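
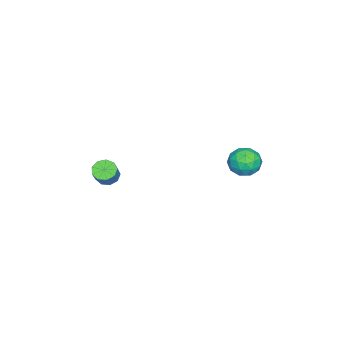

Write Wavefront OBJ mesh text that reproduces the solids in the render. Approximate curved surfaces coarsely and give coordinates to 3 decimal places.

v -2.684 -3.139 -2.513
v -2.262 -2.818 -2.871
v -1.634 -2.7 -2.025
v -2.056 -3.021 -1.667
v -2.551 -2.54 -2.695
v -1.923 -2.422 -1.85
v -2.902 -2.543 -2.434
v -2.274 -2.424 -1.588
v -3.151 -2.824 -2.21
v -2.524 -2.706 -1.364
v -3.182 -3.253 -2.127
v -2.554 -3.135 -1.282
v -2.979 -3.629 -2.225
v -2.352 -3.51 -1.379
v -2.639 -3.775 -2.458
v -2.011 -3.657 -1.612
v -2.319 -3.624 -2.716
v -1.691 -3.506 -1.87
v -2.17 -3.246 -2.879
v -1.542 -3.128 -2.033
v -4.083 4.244 -0.219
v -3.598 4.15 -0.964
v -4.382 2.83 -0.236
v -3.897 2.736 -0.981
v -3.494 2.924 -0.206
v -3.309 3.798 -0.195
v -4.671 3.182 -1.005
v -4.486 4.056 -0.994
v -3.961 3.494 -1.45
v -3.234 3.334 -0.955
v -4.746 3.646 -0.245
v -4.019 3.486 0.25
v -3.814 4.322 -0.59
v -4.166 2.658 -0.61
v -3.929 2.769 -0.154
v -3.644 2.714 -0.592
v -3.644 4.114 -0.138
v -3.359 4.059 -0.576
v -3.298 3.338 -0.13
v -4.621 2.921 -0.624
v -4.336 2.866 -1.062
v -4.336 4.266 -0.608
v -4.051 4.211 -1.046
v -4.682 3.642 -1.07
v -3.743 3.881 -1.313
v -3.918 3.049 -1.323
v -4.373 3.311 -1.337
v -4.265 3.825 -1.331
v -3.315 3.787 -1.023
v -3.491 2.955 -1.033
v -3.254 3.066 -0.577
v -3.145 3.579 -0.571
v -3.529 3.401 -1.308
v -4.489 4.025 -0.167
v -4.665 3.193 -0.177
v -4.835 3.401 -0.629
v -4.726 3.914 -0.623
v -4.062 3.931 0.123
v -4.237 3.099 0.113
v -3.715 3.155 0.131
v -3.607 3.669 0.137
v -4.451 3.579 0.108
f 2 1 5
f 2 5 3
f 3 5 6
f 3 6 4
f 5 1 7
f 5 7 6
f 6 7 8
f 6 8 4
f 7 1 9
f 7 9 8
f 8 9 10
f 8 10 4
f 9 1 11
f 9 11 10
f 10 11 12
f 10 12 4
f 11 1 13
f 11 13 12
f 12 13 14
f 12 14 4
f 13 1 15
f 13 15 14
f 14 15 16
f 14 16 4
f 15 1 17
f 15 17 16
f 16 17 18
f 16 18 4
f 17 1 19
f 17 19 18
f 18 19 20
f 18 20 4
f 19 1 2
f 19 2 20
f 20 2 3
f 20 3 4
f 21 58 37
f 58 32 61
f 37 61 26
f 58 61 37
f 21 37 33
f 37 26 38
f 33 38 22
f 37 38 33
f 21 33 42
f 33 22 43
f 42 43 28
f 33 43 42
f 21 42 54
f 42 28 57
f 54 57 31
f 42 57 54
f 21 54 58
f 54 31 62
f 58 62 32
f 54 62 58
f 22 38 49
f 38 26 52
f 49 52 30
f 38 52 49
f 26 61 39
f 61 32 60
f 39 60 25
f 61 60 39
f 32 62 59
f 62 31 55
f 59 55 23
f 62 55 59
f 31 57 56
f 57 28 44
f 56 44 27
f 57 44 56
f 28 43 48
f 43 22 45
f 48 45 29
f 43 45 48
f 24 50 36
f 50 30 51
f 36 51 25
f 50 51 36
f 24 36 34
f 36 25 35
f 34 35 23
f 36 35 34
f 24 34 41
f 34 23 40
f 41 40 27
f 34 40 41
f 24 41 46
f 41 27 47
f 46 47 29
f 41 47 46
f 24 46 50
f 46 29 53
f 50 53 30
f 46 53 50
f 25 51 39
f 51 30 52
f 39 52 26
f 51 52 39
f 23 35 59
f 35 25 60
f 59 60 32
f 35 60 59
f 27 40 56
f 40 23 55
f 56 55 31
f 40 55 56
f 29 47 48
f 47 27 44
f 48 44 28
f 47 44 48
f 30 53 49
f 53 29 45
f 49 45 22
f 53 45 49



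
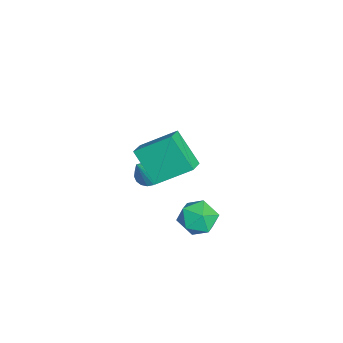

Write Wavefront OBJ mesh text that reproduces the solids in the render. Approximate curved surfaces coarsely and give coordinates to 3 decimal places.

v 1.147 2.621 -3.412
v 1.927 2.121 -3.952
v 0.213 1.159 -3.408
v 0.993 0.659 -3.948
v 1.151 0.954 -2.929
v 1.728 1.858 -2.932
v 0.412 1.422 -4.428
v 0.989 2.326 -4.431
v 1.473 1.38 -4.58
v 1.929 1.091 -3.654
v 0.211 2.189 -3.706
v 0.667 1.9 -2.78
v -1.999 -0.645 -3.235
v -1.395 -0.705 -3.624
v -1.041 -1.195 -1.665
v -1.386 -0.401 -3.523
v -1.497 -0.145 -3.366
v -1.708 0.012 -3.183
v -1.977 0.038 -3.01
v -2.249 -0.07 -2.881
v -2.473 -0.293 -2.823
v -2.602 -0.585 -2.847
v -2.612 -0.889 -2.947
v -2.5 -1.145 -3.105
v -2.289 -1.302 -3.288
v -2.021 -1.328 -3.461
v -1.748 -1.22 -3.589
v -1.525 -0.997 -3.648
v 1.069 -0.958 1.584
v 1.146 0.717 2.692
v 1.973 0.002 0.068
v 2.05 1.678 1.175
v 1.97 -1.238 1.945
v 2.047 0.438 3.052
v 2.874 -0.277 0.428
v 2.951 1.398 1.536
f 1 12 6
f 1 6 2
f 1 2 8
f 1 8 11
f 1 11 12
f 2 6 10
f 6 12 5
f 12 11 3
f 11 8 7
f 8 2 9
f 4 10 5
f 4 5 3
f 4 3 7
f 4 7 9
f 4 9 10
f 5 10 6
f 3 5 12
f 7 3 11
f 9 7 8
f 10 9 2
f 14 13 16
f 14 16 15
f 16 13 17
f 16 17 15
f 17 13 18
f 17 18 15
f 18 13 19
f 18 19 15
f 19 13 20
f 19 20 15
f 20 13 21
f 20 21 15
f 21 13 22
f 21 22 15
f 22 13 23
f 22 23 15
f 23 13 24
f 23 24 15
f 24 13 25
f 24 25 15
f 25 13 26
f 25 26 15
f 26 13 27
f 26 27 15
f 27 13 28
f 27 28 15
f 28 13 14
f 28 14 15
f 30 32 29
f 33 30 29
f 29 32 31
f 31 33 29
f 30 36 32
f 34 30 33
f 34 36 30
f 32 36 31
f 35 33 31
f 31 36 35
f 35 34 33
f 36 34 35



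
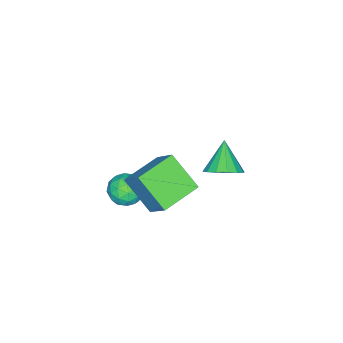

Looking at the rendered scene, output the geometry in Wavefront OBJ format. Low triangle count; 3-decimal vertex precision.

v 1.605 0.323 -3.908
v 2.266 0.312 -3.201
v 0.954 -0.972 -3.319
v 1.615 -0.983 -2.612
v 0.939 -0.291 -2.632
v 1.341 0.509 -2.996
v 1.879 -1.169 -3.524
v 2.281 -0.369 -3.888
v 2.435 -0.61 -2.964
v 1.854 -0.067 -2.413
v 1.366 -0.593 -4.107
v 0.785 -0.05 -3.556
v 1.993 0.431 -3.606
v 1.227 -1.091 -2.914
v 0.83 -0.685 -2.925
v 1.218 -0.691 -2.51
v 1.449 0.547 -3.486
v 1.838 0.541 -3.071
v 1.058 0.186 -2.736
v 1.382 -1.201 -3.449
v 1.771 -1.207 -3.034
v 2.002 0.031 -4.01
v 2.39 0.025 -3.595
v 2.162 -0.846 -3.784
v 2.48 -0.117 -3.052
v 2.098 -0.878 -2.705
v 2.253 -0.988 -3.241
v 2.489 -0.517 -3.455
v 2.139 0.202 -2.728
v 1.756 -0.559 -2.381
v 1.359 -0.153 -2.393
v 1.595 0.318 -2.607
v 2.238 -0.34 -2.588
v 1.464 -0.101 -4.139
v 1.081 -0.862 -3.792
v 1.625 -0.978 -3.913
v 1.861 -0.507 -4.127
v 1.122 0.218 -3.815
v 0.74 -0.543 -3.468
v 0.731 -0.143 -3.065
v 0.967 0.328 -3.279
v 0.982 -0.32 -3.932
v 1.343 2.77 -1.478
v 1.147 1.189 -0.094
v 1.895 3.97 -0.029
v 1.699 2.389 1.354
v 3.301 2.251 -1.794
v 3.105 0.67 -0.411
v 3.853 3.451 -0.346
v 3.657 1.87 1.038
v -2.994 2.239 -4.477
v -2.346 1.436 -4.35
v -4.086 1.561 -3.203
v -2.174 1.81 -4.003
v -2.222 2.299 -3.784
v -2.476 2.772 -3.75
v -2.87 3.103 -3.911
v -3.296 3.201 -4.224
v -3.642 3.042 -4.605
v -3.814 2.668 -4.951
v -3.767 2.179 -5.171
v -3.512 1.706 -5.205
v -3.119 1.376 -5.043
v -2.692 1.277 -4.73
f 1 38 17
f 38 12 41
f 17 41 6
f 38 41 17
f 1 17 13
f 17 6 18
f 13 18 2
f 17 18 13
f 1 13 22
f 13 2 23
f 22 23 8
f 13 23 22
f 1 22 34
f 22 8 37
f 34 37 11
f 22 37 34
f 1 34 38
f 34 11 42
f 38 42 12
f 34 42 38
f 2 18 29
f 18 6 32
f 29 32 10
f 18 32 29
f 6 41 19
f 41 12 40
f 19 40 5
f 41 40 19
f 12 42 39
f 42 11 35
f 39 35 3
f 42 35 39
f 11 37 36
f 37 8 24
f 36 24 7
f 37 24 36
f 8 23 28
f 23 2 25
f 28 25 9
f 23 25 28
f 4 30 16
f 30 10 31
f 16 31 5
f 30 31 16
f 4 16 14
f 16 5 15
f 14 15 3
f 16 15 14
f 4 14 21
f 14 3 20
f 21 20 7
f 14 20 21
f 4 21 26
f 21 7 27
f 26 27 9
f 21 27 26
f 4 26 30
f 26 9 33
f 30 33 10
f 26 33 30
f 5 31 19
f 31 10 32
f 19 32 6
f 31 32 19
f 3 15 39
f 15 5 40
f 39 40 12
f 15 40 39
f 7 20 36
f 20 3 35
f 36 35 11
f 20 35 36
f 9 27 28
f 27 7 24
f 28 24 8
f 27 24 28
f 10 33 29
f 33 9 25
f 29 25 2
f 33 25 29
f 44 46 43
f 47 44 43
f 43 46 45
f 45 47 43
f 44 50 46
f 48 44 47
f 48 50 44
f 46 50 45
f 49 47 45
f 45 50 49
f 49 48 47
f 50 48 49
f 52 51 54
f 52 54 53
f 54 51 55
f 54 55 53
f 55 51 56
f 55 56 53
f 56 51 57
f 56 57 53
f 57 51 58
f 57 58 53
f 58 51 59
f 58 59 53
f 59 51 60
f 59 60 53
f 60 51 61
f 60 61 53
f 61 51 62
f 61 62 53
f 62 51 63
f 62 63 53
f 63 51 64
f 63 64 53
f 64 51 52
f 64 52 53



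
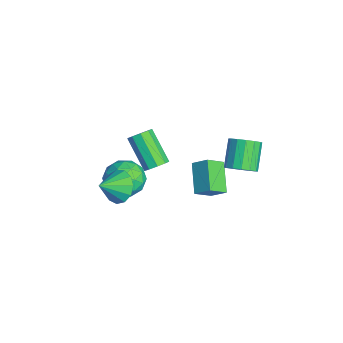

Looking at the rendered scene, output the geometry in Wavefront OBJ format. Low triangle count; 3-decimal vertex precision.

v -1.87 -2.371 0.402
v -1.105 -1.509 -0.056
v -0.375 -3.711 0.376
v 0.39 -2.849 -0.082
v -0.022 -2.756 1.085
v -0.945 -1.928 1.101
v -0.535 -3.292 -0.781
v -1.458 -2.464 -0.765
v -0.279 -2.078 -0.787
v 0.038 -1.747 0.366
v -1.518 -3.473 -0.046
v -1.201 -3.142 1.107
v -1.618 -1.822 0.175
v 0.138 -3.398 0.145
v -0.104 -3.343 0.83
v 0.346 -2.836 0.561
v -1.525 -2.069 0.855
v -1.075 -1.562 0.586
v -0.439 -2.295 1.257
v -0.405 -3.658 -0.266
v 0.045 -3.151 -0.535
v -1.826 -2.384 -0.241
v -1.376 -1.877 -0.51
v -1.041 -2.925 -0.937
v -0.683 -1.65 -0.524
v 0.195 -2.437 -0.539
v -0.348 -2.698 -0.95
v -0.891 -2.211 -0.94
v -0.497 -1.455 0.154
v 0.381 -2.243 0.139
v 0.139 -2.189 0.825
v -0.404 -1.702 0.834
v -0.012 -1.79 -0.275
v -1.861 -2.977 0.181
v -0.983 -3.765 0.166
v -1.076 -3.518 -0.514
v -1.619 -3.031 -0.505
v -1.675 -2.783 0.859
v -0.797 -3.57 0.844
v -0.589 -3.009 1.26
v -1.132 -2.522 1.27
v -1.468 -3.43 0.595
v -2.653 2.371 -1.515
v -2.266 1.362 -0.74
v -2.114 3.112 -0.819
v -1.727 2.102 -0.045
v -0.993 2.178 -2.595
v -0.606 1.168 -1.821
v -0.454 2.918 -1.9
v -0.067 1.909 -1.125
v 1.628 3.164 2.193
v 2.233 3.05 2.835
v 1.018 3.541 4.069
v 0.412 3.656 3.427
v 2.279 3.49 2.705
v 1.064 3.981 3.939
v 2.15 3.842 2.438
v 0.935 4.333 3.672
v 1.881 4.013 2.105
v 0.666 4.504 3.339
v 1.545 3.957 1.796
v 0.329 4.448 3.03
v 1.23 3.688 1.593
v 0.015 4.179 2.827
v 1.022 3.279 1.551
v -0.193 3.77 2.785
v 0.976 2.839 1.681
v -0.239 3.33 2.915
v 1.105 2.487 1.948
v -0.11 2.978 3.182
v 1.374 2.316 2.281
v 0.159 2.807 3.515
v 1.711 2.372 2.59
v 0.495 2.863 3.824
v 2.025 2.641 2.793
v 0.81 3.132 4.027
v 1.409 -3.256 1.727
v 2.335 -2.77 1.818
v 1.911 -4.364 2.533
v 2.006 -2.587 2.274
v 1.487 -2.617 2.556
v 0.943 -2.849 2.575
v 0.547 -3.211 2.325
v 0.425 -3.586 1.884
v 0.615 -3.857 1.394
v 1.058 -3.937 1.009
v 1.611 -3.8 0.852
v 2.101 -3.491 0.973
v 2.371 -3.107 1.333
v 1.476 -1.263 3.174
v 1.979 -1.304 3.673
v 0.487 -1.918 5.125
v -0.016 -1.877 4.626
v 1.788 -0.858 3.666
v 0.297 -1.472 5.118
v 1.451 -0.601 3.429
v -0.04 -1.215 4.881
v 1.126 -0.654 3.072
v -0.366 -1.268 4.524
v 0.964 -0.992 2.763
v -0.527 -1.606 4.215
v 1.042 -1.457 2.647
v -0.45 -2.071 4.098
v 1.323 -1.831 2.777
v -0.169 -2.445 4.228
v 1.675 -1.94 3.093
v 0.183 -2.553 4.544
v 1.934 -1.732 3.447
v 0.443 -2.345 4.899
f 1 38 17
f 38 12 41
f 17 41 6
f 38 41 17
f 1 17 13
f 17 6 18
f 13 18 2
f 17 18 13
f 1 13 22
f 13 2 23
f 22 23 8
f 13 23 22
f 1 22 34
f 22 8 37
f 34 37 11
f 22 37 34
f 1 34 38
f 34 11 42
f 38 42 12
f 34 42 38
f 2 18 29
f 18 6 32
f 29 32 10
f 18 32 29
f 6 41 19
f 41 12 40
f 19 40 5
f 41 40 19
f 12 42 39
f 42 11 35
f 39 35 3
f 42 35 39
f 11 37 36
f 37 8 24
f 36 24 7
f 37 24 36
f 8 23 28
f 23 2 25
f 28 25 9
f 23 25 28
f 4 30 16
f 30 10 31
f 16 31 5
f 30 31 16
f 4 16 14
f 16 5 15
f 14 15 3
f 16 15 14
f 4 14 21
f 14 3 20
f 21 20 7
f 14 20 21
f 4 21 26
f 21 7 27
f 26 27 9
f 21 27 26
f 4 26 30
f 26 9 33
f 30 33 10
f 26 33 30
f 5 31 19
f 31 10 32
f 19 32 6
f 31 32 19
f 3 15 39
f 15 5 40
f 39 40 12
f 15 40 39
f 7 20 36
f 20 3 35
f 36 35 11
f 20 35 36
f 9 27 28
f 27 7 24
f 28 24 8
f 27 24 28
f 10 33 29
f 33 9 25
f 29 25 2
f 33 25 29
f 44 46 43
f 47 44 43
f 43 46 45
f 45 47 43
f 44 50 46
f 48 44 47
f 48 50 44
f 46 50 45
f 49 47 45
f 45 50 49
f 49 48 47
f 50 48 49
f 52 51 55
f 52 55 53
f 53 55 56
f 53 56 54
f 55 51 57
f 55 57 56
f 56 57 58
f 56 58 54
f 57 51 59
f 57 59 58
f 58 59 60
f 58 60 54
f 59 51 61
f 59 61 60
f 60 61 62
f 60 62 54
f 61 51 63
f 61 63 62
f 62 63 64
f 62 64 54
f 63 51 65
f 63 65 64
f 64 65 66
f 64 66 54
f 65 51 67
f 65 67 66
f 66 67 68
f 66 68 54
f 67 51 69
f 67 69 68
f 68 69 70
f 68 70 54
f 69 51 71
f 69 71 70
f 70 71 72
f 70 72 54
f 71 51 73
f 71 73 72
f 72 73 74
f 72 74 54
f 73 51 75
f 73 75 74
f 74 75 76
f 74 76 54
f 75 51 52
f 75 52 76
f 76 52 53
f 76 53 54
f 78 77 80
f 78 80 79
f 80 77 81
f 80 81 79
f 81 77 82
f 81 82 79
f 82 77 83
f 82 83 79
f 83 77 84
f 83 84 79
f 84 77 85
f 84 85 79
f 85 77 86
f 85 86 79
f 86 77 87
f 86 87 79
f 87 77 88
f 87 88 79
f 88 77 89
f 88 89 79
f 89 77 78
f 89 78 79
f 91 90 94
f 91 94 92
f 92 94 95
f 92 95 93
f 94 90 96
f 94 96 95
f 95 96 97
f 95 97 93
f 96 90 98
f 96 98 97
f 97 98 99
f 97 99 93
f 98 90 100
f 98 100 99
f 99 100 101
f 99 101 93
f 100 90 102
f 100 102 101
f 101 102 103
f 101 103 93
f 102 90 104
f 102 104 103
f 103 104 105
f 103 105 93
f 104 90 106
f 104 106 105
f 105 106 107
f 105 107 93
f 106 90 108
f 106 108 107
f 107 108 109
f 107 109 93
f 108 90 91
f 108 91 109
f 109 91 92
f 109 92 93



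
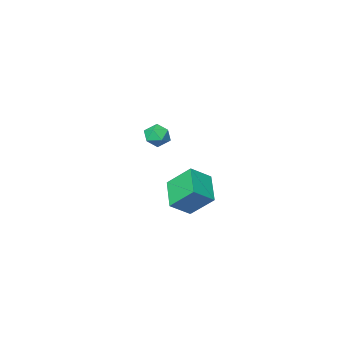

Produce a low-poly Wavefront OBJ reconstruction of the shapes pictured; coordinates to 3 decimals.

v -4.371 -1.42 -3.051
v -5.265 -3.02 -2.179
v -3.164 -1.621 -2.183
v -4.058 -3.221 -1.311
v -3.602 -2.579 -4.389
v -4.496 -4.179 -3.517
v -2.395 -2.78 -3.521
v -3.289 -4.38 -2.649
v -0.019 0.876 3.435
v 0.669 1.1 3.719
v 0.251 -0.32 3.721
v 0.939 -0.096 4.005
v 0.284 0.098 4.377
v 0.117 0.837 4.2
v 0.803 -0.057 3.24
v 0.636 0.682 3.063
v 1.178 0.523 3.599
v 0.857 0.619 4.301
v 0.063 0.161 3.139
v -0.258 0.257 3.841
f 2 4 1
f 5 2 1
f 1 4 3
f 3 5 1
f 2 8 4
f 6 2 5
f 6 8 2
f 4 8 3
f 7 5 3
f 3 8 7
f 7 6 5
f 8 6 7
f 9 20 14
f 9 14 10
f 9 10 16
f 9 16 19
f 9 19 20
f 10 14 18
f 14 20 13
f 20 19 11
f 19 16 15
f 16 10 17
f 12 18 13
f 12 13 11
f 12 11 15
f 12 15 17
f 12 17 18
f 13 18 14
f 11 13 20
f 15 11 19
f 17 15 16
f 18 17 10



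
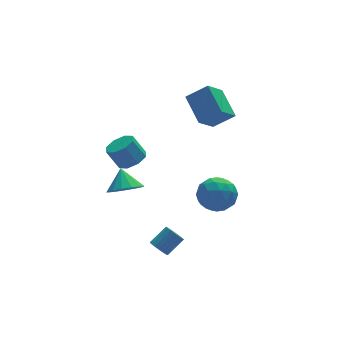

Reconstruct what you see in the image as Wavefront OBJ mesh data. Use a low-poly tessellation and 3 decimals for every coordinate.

v -3.075 -0.576 3.402
v -2.337 -0.423 3.726
v -2.887 -0.09 4.821
v -3.625 -0.244 4.498
v -2.587 0.081 3.448
v -3.137 0.414 4.543
v -3.122 0.2 3.143
v -3.672 0.533 4.238
v -3.63 -0.136 2.99
v -4.18 0.197 4.085
v -3.813 -0.73 3.079
v -4.363 -0.397 4.174
v -3.563 -1.234 3.357
v -4.113 -0.901 4.452
v -3.028 -1.353 3.662
v -3.578 -1.02 4.757
v -2.52 -1.017 3.815
v -3.07 -0.684 4.91
v -3.619 -1.025 1.625
v -2.738 -1.349 1.868
v -3.561 -0.155 2.575
v -2.654 -0.987 1.531
v -2.829 -0.634 1.219
v -3.215 -0.386 1.016
v -3.71 -0.31 0.976
v -4.18 -0.424 1.109
v -4.5 -0.7 1.381
v -4.583 -1.063 1.718
v -4.409 -1.416 2.03
v -4.022 -1.663 2.233
v -3.528 -1.74 2.273
v -3.058 -1.625 2.14
v -2.748 -3.484 -1.311
v -2.506 -3.157 -1.725
v -1.57 -2.909 -0.982
v -1.812 -3.236 -0.569
v -2.642 -2.996 -1.607
v -1.706 -2.749 -0.865
v -2.796 -2.92 -1.438
v -1.861 -2.672 -0.696
v -2.942 -2.941 -1.247
v -2.006 -2.694 -0.505
v -3.055 -3.056 -1.067
v -2.119 -2.808 -0.325
v -3.114 -3.245 -0.93
v -2.178 -2.997 -0.187
v -3.11 -3.475 -0.858
v -2.174 -3.228 -0.116
v -3.043 -3.707 -0.865
v -2.107 -3.459 -0.122
v -2.926 -3.9 -0.949
v -1.99 -3.653 -0.206
v -2.777 -4.021 -1.095
v -1.841 -3.774 -0.353
v -2.624 -4.049 -1.279
v -1.688 -3.802 -0.537
v -2.492 -3.98 -1.469
v -1.556 -3.732 -0.726
v -2.404 -3.824 -1.631
v -1.468 -3.577 -0.888
v -2.376 -3.61 -1.738
v -1.44 -3.363 -0.995
v -2.412 -3.374 -1.771
v -1.476 -3.126 -1.029
v 2.495 2.772 2.204
v 1.449 2.139 3.22
v 2.383 4.449 3.133
v 1.336 3.815 4.149
v 3.584 2.365 3.071
v 2.537 1.731 4.087
v 3.471 4.041 4
v 2.425 3.408 5.016
v 0.761 -1.057 -0.754
v 1.598 -0.512 -0.236
v 0.662 -2.228 0.636
v 1.499 -1.683 1.154
v 0.493 -1.192 1.041
v 0.554 -0.468 0.182
v 1.706 -2.272 0.218
v 1.767 -1.548 -0.641
v 2.182 -1.263 0.365
v 1.432 -0.596 0.874
v 0.828 -2.144 -0.474
v 0.078 -1.477 0.035
v 1.188 -0.681 -0.617
v 1.072 -2.059 1.017
v 0.481 -1.77 0.951
v 0.972 -1.45 1.255
v 0.575 -0.656 -0.371
v 1.067 -0.336 -0.067
v 0.417 -0.736 0.684
v 1.193 -2.404 0.467
v 1.685 -2.084 0.771
v 1.288 -1.29 -0.855
v 1.779 -0.97 -0.551
v 1.843 -2.004 -0.284
v 2.023 -0.803 0.041
v 1.965 -1.491 0.858
v 2.087 -1.837 0.308
v 2.123 -1.412 -0.197
v 1.583 -0.411 0.34
v 1.525 -1.099 1.157
v 0.933 -0.81 1.091
v 0.969 -0.385 0.586
v 1.926 -0.852 0.693
v 0.735 -1.641 -0.757
v 0.677 -2.329 0.06
v 1.291 -2.355 -0.186
v 1.327 -1.93 -0.691
v 0.295 -1.249 -0.458
v 0.237 -1.937 0.359
v 0.137 -1.328 0.597
v 0.173 -0.903 0.092
v 0.334 -1.888 -0.293
f 2 1 5
f 2 5 3
f 3 5 6
f 3 6 4
f 5 1 7
f 5 7 6
f 6 7 8
f 6 8 4
f 7 1 9
f 7 9 8
f 8 9 10
f 8 10 4
f 9 1 11
f 9 11 10
f 10 11 12
f 10 12 4
f 11 1 13
f 11 13 12
f 12 13 14
f 12 14 4
f 13 1 15
f 13 15 14
f 14 15 16
f 14 16 4
f 15 1 17
f 15 17 16
f 16 17 18
f 16 18 4
f 17 1 2
f 17 2 18
f 18 2 3
f 18 3 4
f 20 19 22
f 20 22 21
f 22 19 23
f 22 23 21
f 23 19 24
f 23 24 21
f 24 19 25
f 24 25 21
f 25 19 26
f 25 26 21
f 26 19 27
f 26 27 21
f 27 19 28
f 27 28 21
f 28 19 29
f 28 29 21
f 29 19 30
f 29 30 21
f 30 19 31
f 30 31 21
f 31 19 32
f 31 32 21
f 32 19 20
f 32 20 21
f 34 33 37
f 34 37 35
f 35 37 38
f 35 38 36
f 37 33 39
f 37 39 38
f 38 39 40
f 38 40 36
f 39 33 41
f 39 41 40
f 40 41 42
f 40 42 36
f 41 33 43
f 41 43 42
f 42 43 44
f 42 44 36
f 43 33 45
f 43 45 44
f 44 45 46
f 44 46 36
f 45 33 47
f 45 47 46
f 46 47 48
f 46 48 36
f 47 33 49
f 47 49 48
f 48 49 50
f 48 50 36
f 49 33 51
f 49 51 50
f 50 51 52
f 50 52 36
f 51 33 53
f 51 53 52
f 52 53 54
f 52 54 36
f 53 33 55
f 53 55 54
f 54 55 56
f 54 56 36
f 55 33 57
f 55 57 56
f 56 57 58
f 56 58 36
f 57 33 59
f 57 59 58
f 58 59 60
f 58 60 36
f 59 33 61
f 59 61 60
f 60 61 62
f 60 62 36
f 61 33 63
f 61 63 62
f 62 63 64
f 62 64 36
f 63 33 34
f 63 34 64
f 64 34 35
f 64 35 36
f 66 68 65
f 69 66 65
f 65 68 67
f 67 69 65
f 66 72 68
f 70 66 69
f 70 72 66
f 68 72 67
f 71 69 67
f 67 72 71
f 71 70 69
f 72 70 71
f 73 110 89
f 110 84 113
f 89 113 78
f 110 113 89
f 73 89 85
f 89 78 90
f 85 90 74
f 89 90 85
f 73 85 94
f 85 74 95
f 94 95 80
f 85 95 94
f 73 94 106
f 94 80 109
f 106 109 83
f 94 109 106
f 73 106 110
f 106 83 114
f 110 114 84
f 106 114 110
f 74 90 101
f 90 78 104
f 101 104 82
f 90 104 101
f 78 113 91
f 113 84 112
f 91 112 77
f 113 112 91
f 84 114 111
f 114 83 107
f 111 107 75
f 114 107 111
f 83 109 108
f 109 80 96
f 108 96 79
f 109 96 108
f 80 95 100
f 95 74 97
f 100 97 81
f 95 97 100
f 76 102 88
f 102 82 103
f 88 103 77
f 102 103 88
f 76 88 86
f 88 77 87
f 86 87 75
f 88 87 86
f 76 86 93
f 86 75 92
f 93 92 79
f 86 92 93
f 76 93 98
f 93 79 99
f 98 99 81
f 93 99 98
f 76 98 102
f 98 81 105
f 102 105 82
f 98 105 102
f 77 103 91
f 103 82 104
f 91 104 78
f 103 104 91
f 75 87 111
f 87 77 112
f 111 112 84
f 87 112 111
f 79 92 108
f 92 75 107
f 108 107 83
f 92 107 108
f 81 99 100
f 99 79 96
f 100 96 80
f 99 96 100
f 82 105 101
f 105 81 97
f 101 97 74
f 105 97 101



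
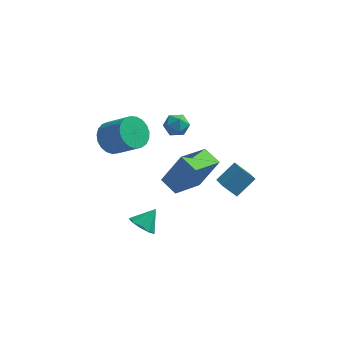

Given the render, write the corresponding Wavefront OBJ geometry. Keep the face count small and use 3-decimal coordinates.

v -0.154 -0.02 3.778
v 0.501 -0.188 3.546
v -0.281 -1.092 4.194
v 0.374 -1.26 3.962
v 0.293 -0.801 4.505
v 0.372 -0.139 4.248
v -0.152 -1.141 3.492
v -0.073 -0.479 3.235
v 0.503 -0.881 3.37
v 0.778 -0.671 3.995
v -0.558 -0.609 3.745
v -0.283 -0.399 4.37
v 2.938 -1.933 0.206
v 3.331 -2.929 0.747
v 2.219 -1.849 0.882
v 2.612 -2.846 1.423
v 3.748 -1.194 0.977
v 4.141 -2.191 1.518
v 3.029 -1.111 1.653
v 3.422 -2.107 2.194
v -3.317 0.653 1.255
v -2.902 0.146 0.54
v -1.648 -0.42 1.669
v -2.063 0.087 2.385
v -2.715 0.502 0.51
v -1.46 -0.064 1.64
v -2.631 0.884 0.609
v -1.377 0.318 1.739
v -2.666 1.226 0.82
v -1.412 0.66 1.949
v -2.814 1.469 1.106
v -1.56 0.903 2.235
v -3.049 1.571 1.418
v -1.795 1.005 2.547
v -3.33 1.514 1.701
v -2.076 0.948 2.831
v -3.609 1.309 1.908
v -2.355 0.743 3.037
v -3.837 0.99 2.002
v -2.583 0.424 3.131
v -3.976 0.612 1.966
v -2.722 0.046 3.096
v -4 0.242 1.808
v -2.746 -0.324 2.937
v -3.907 -0.057 1.554
v -2.653 -0.623 2.683
v -3.711 -0.233 1.249
v -2.457 -0.799 2.378
v -3.447 -0.256 0.944
v -2.193 -0.823 2.074
v -3.161 -0.122 0.694
v -1.907 -0.688 1.823
v -0.931 1.408 -2.682
v 0.071 1.635 -0.838
v 0.123 3.062 -3.459
v 1.125 3.289 -1.616
v -0.105 0.711 -3.044
v 0.897 0.938 -1.201
v 0.949 2.365 -3.822
v 1.951 2.592 -1.978
v -1.22 -3.598 -1.544
v -0.562 -3.966 -1.743
v -0.62 -2.962 -0.736
v -0.624 -3.529 -2.042
v -0.964 -3.123 -2.107
v -1.424 -2.94 -1.91
v -1.789 -3.064 -1.54
v -1.888 -3.438 -1.173
v -1.674 -3.887 -0.979
v -1.248 -4.2 -1.049
v -0.809 -4.232 -1.351
f 1 12 6
f 1 6 2
f 1 2 8
f 1 8 11
f 1 11 12
f 2 6 10
f 6 12 5
f 12 11 3
f 11 8 7
f 8 2 9
f 4 10 5
f 4 5 3
f 4 3 7
f 4 7 9
f 4 9 10
f 5 10 6
f 3 5 12
f 7 3 11
f 9 7 8
f 10 9 2
f 14 16 13
f 17 14 13
f 13 16 15
f 15 17 13
f 14 20 16
f 18 14 17
f 18 20 14
f 16 20 15
f 19 17 15
f 15 20 19
f 19 18 17
f 20 18 19
f 22 21 25
f 22 25 23
f 23 25 26
f 23 26 24
f 25 21 27
f 25 27 26
f 26 27 28
f 26 28 24
f 27 21 29
f 27 29 28
f 28 29 30
f 28 30 24
f 29 21 31
f 29 31 30
f 30 31 32
f 30 32 24
f 31 21 33
f 31 33 32
f 32 33 34
f 32 34 24
f 33 21 35
f 33 35 34
f 34 35 36
f 34 36 24
f 35 21 37
f 35 37 36
f 36 37 38
f 36 38 24
f 37 21 39
f 37 39 38
f 38 39 40
f 38 40 24
f 39 21 41
f 39 41 40
f 40 41 42
f 40 42 24
f 41 21 43
f 41 43 42
f 42 43 44
f 42 44 24
f 43 21 45
f 43 45 44
f 44 45 46
f 44 46 24
f 45 21 47
f 45 47 46
f 46 47 48
f 46 48 24
f 47 21 49
f 47 49 48
f 48 49 50
f 48 50 24
f 49 21 51
f 49 51 50
f 50 51 52
f 50 52 24
f 51 21 22
f 51 22 52
f 52 22 23
f 52 23 24
f 54 56 53
f 57 54 53
f 53 56 55
f 55 57 53
f 54 60 56
f 58 54 57
f 58 60 54
f 56 60 55
f 59 57 55
f 55 60 59
f 59 58 57
f 60 58 59
f 62 61 64
f 62 64 63
f 64 61 65
f 64 65 63
f 65 61 66
f 65 66 63
f 66 61 67
f 66 67 63
f 67 61 68
f 67 68 63
f 68 61 69
f 68 69 63
f 69 61 70
f 69 70 63
f 70 61 71
f 70 71 63
f 71 61 62
f 71 62 63



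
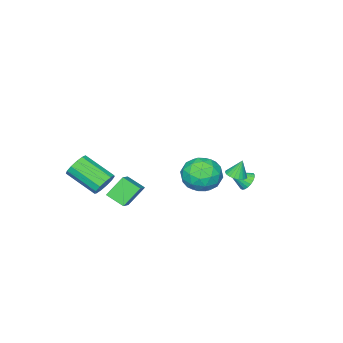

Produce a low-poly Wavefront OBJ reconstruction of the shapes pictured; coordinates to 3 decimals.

v -0.655 3.51 -0.754
v -0.118 3.808 -0.673
v -0.925 3.71 0.294
v -0.274 3.999 -0.749
v -0.496 4.104 -0.827
v -0.746 4.107 -0.891
v -0.98 4.007 -0.932
v -1.157 3.821 -0.942
v -1.248 3.581 -0.92
v -1.237 3.328 -0.869
v -1.125 3.107 -0.797
v -0.932 2.956 -0.719
v -0.691 2.9 -0.646
v -0.444 2.95 -0.592
v -0.233 3.096 -0.566
v -0.096 3.314 -0.572
v -0.055 3.566 -0.61
v 2.004 -3.211 -3.91
v 1.053 -2.845 -2.796
v 1.75 -2.159 -4.474
v 0.799 -1.793 -3.359
v 3.021 -2.607 -3.241
v 2.07 -2.241 -2.126
v 2.767 -1.555 -3.804
v 1.816 -1.189 -2.69
v -4.129 1.437 -3.802
v -3.597 1.711 -4.08
v -3.331 0.703 -2.998
v -3.648 1.883 -3.872
v -3.782 1.978 -3.653
v -3.977 1.979 -3.459
v -4.197 1.887 -3.324
v -4.406 1.716 -3.273
v -4.567 1.498 -3.312
v -4.652 1.269 -3.437
v -4.647 1.068 -3.625
v -4.552 0.932 -3.843
v -4.384 0.883 -4.055
v -4.172 0.93 -4.222
v -3.952 1.064 -4.317
v -3.763 1.263 -4.324
v -3.638 1.492 -4.24
v 1.313 4.048 0.418
v 2.431 3.618 0.393
v 0.649 2.362 -0.273
v 1.767 1.932 -0.298
v 1.229 2.14 0.753
v 1.639 3.182 1.179
v 1.441 2.798 -1.059
v 1.851 3.84 -0.633
v 2.511 2.845 -0.52
v 2.379 2.439 0.6
v 0.701 3.541 -0.48
v 0.569 3.135 0.64
v 1.93 3.981 0.466
v 1.15 1.999 -0.346
v 0.833 2.121 0.272
v 1.491 1.868 0.257
v 1.465 3.725 0.928
v 2.122 3.472 0.913
v 1.415 2.603 1.125
v 0.958 2.508 -0.793
v 1.615 2.255 -0.808
v 1.589 4.112 -0.137
v 2.247 3.859 -0.152
v 1.665 3.377 -1.005
v 2.634 3.274 -0.086
v 2.244 2.283 -0.491
v 2.052 2.792 -0.939
v 2.293 3.405 -0.688
v 2.557 3.035 0.573
v 2.167 2.044 0.167
v 1.85 2.166 0.784
v 2.092 2.779 1.035
v 2.604 2.581 0.036
v 0.913 3.936 -0.047
v 0.523 2.945 -0.453
v 0.988 3.201 -0.915
v 1.23 3.814 -0.664
v 0.836 3.697 0.611
v 0.446 2.706 0.206
v 0.787 2.575 0.808
v 1.028 3.188 1.059
v 0.476 3.399 0.084
v 2.887 -2.826 -2.572
v 3.244 -2.409 -1.963
v 3.609 -4.217 -0.938
v 3.253 -4.634 -1.548
v 2.795 -2.439 -1.855
v 3.16 -4.247 -0.831
v 2.376 -2.591 -1.975
v 2.741 -4.4 -0.951
v 2.119 -2.819 -2.285
v 2.485 -4.627 -1.261
v 2.106 -3.048 -2.686
v 2.472 -4.856 -1.662
v 2.341 -3.207 -3.051
v 2.707 -5.015 -2.026
v 2.75 -3.245 -3.263
v 3.115 -5.053 -2.239
v 3.202 -3.15 -3.256
v 3.567 -4.958 -2.232
v 3.554 -2.952 -3.032
v 3.919 -4.76 -2.008
v 3.695 -2.714 -2.662
v 4.06 -4.522 -1.638
v 3.579 -2.511 -2.263
v 3.944 -4.32 -1.239
f 2 1 4
f 2 4 3
f 4 1 5
f 4 5 3
f 5 1 6
f 5 6 3
f 6 1 7
f 6 7 3
f 7 1 8
f 7 8 3
f 8 1 9
f 8 9 3
f 9 1 10
f 9 10 3
f 10 1 11
f 10 11 3
f 11 1 12
f 11 12 3
f 12 1 13
f 12 13 3
f 13 1 14
f 13 14 3
f 14 1 15
f 14 15 3
f 15 1 16
f 15 16 3
f 16 1 17
f 16 17 3
f 17 1 2
f 17 2 3
f 19 21 18
f 22 19 18
f 18 21 20
f 20 22 18
f 19 25 21
f 23 19 22
f 23 25 19
f 21 25 20
f 24 22 20
f 20 25 24
f 24 23 22
f 25 23 24
f 27 26 29
f 27 29 28
f 29 26 30
f 29 30 28
f 30 26 31
f 30 31 28
f 31 26 32
f 31 32 28
f 32 26 33
f 32 33 28
f 33 26 34
f 33 34 28
f 34 26 35
f 34 35 28
f 35 26 36
f 35 36 28
f 36 26 37
f 36 37 28
f 37 26 38
f 37 38 28
f 38 26 39
f 38 39 28
f 39 26 40
f 39 40 28
f 40 26 41
f 40 41 28
f 41 26 42
f 41 42 28
f 42 26 27
f 42 27 28
f 43 80 59
f 80 54 83
f 59 83 48
f 80 83 59
f 43 59 55
f 59 48 60
f 55 60 44
f 59 60 55
f 43 55 64
f 55 44 65
f 64 65 50
f 55 65 64
f 43 64 76
f 64 50 79
f 76 79 53
f 64 79 76
f 43 76 80
f 76 53 84
f 80 84 54
f 76 84 80
f 44 60 71
f 60 48 74
f 71 74 52
f 60 74 71
f 48 83 61
f 83 54 82
f 61 82 47
f 83 82 61
f 54 84 81
f 84 53 77
f 81 77 45
f 84 77 81
f 53 79 78
f 79 50 66
f 78 66 49
f 79 66 78
f 50 65 70
f 65 44 67
f 70 67 51
f 65 67 70
f 46 72 58
f 72 52 73
f 58 73 47
f 72 73 58
f 46 58 56
f 58 47 57
f 56 57 45
f 58 57 56
f 46 56 63
f 56 45 62
f 63 62 49
f 56 62 63
f 46 63 68
f 63 49 69
f 68 69 51
f 63 69 68
f 46 68 72
f 68 51 75
f 72 75 52
f 68 75 72
f 47 73 61
f 73 52 74
f 61 74 48
f 73 74 61
f 45 57 81
f 57 47 82
f 81 82 54
f 57 82 81
f 49 62 78
f 62 45 77
f 78 77 53
f 62 77 78
f 51 69 70
f 69 49 66
f 70 66 50
f 69 66 70
f 52 75 71
f 75 51 67
f 71 67 44
f 75 67 71
f 86 85 89
f 86 89 87
f 87 89 90
f 87 90 88
f 89 85 91
f 89 91 90
f 90 91 92
f 90 92 88
f 91 85 93
f 91 93 92
f 92 93 94
f 92 94 88
f 93 85 95
f 93 95 94
f 94 95 96
f 94 96 88
f 95 85 97
f 95 97 96
f 96 97 98
f 96 98 88
f 97 85 99
f 97 99 98
f 98 99 100
f 98 100 88
f 99 85 101
f 99 101 100
f 100 101 102
f 100 102 88
f 101 85 103
f 101 103 102
f 102 103 104
f 102 104 88
f 103 85 105
f 103 105 104
f 104 105 106
f 104 106 88
f 105 85 107
f 105 107 106
f 106 107 108
f 106 108 88
f 107 85 86
f 107 86 108
f 108 86 87
f 108 87 88



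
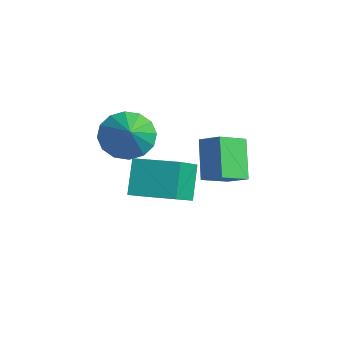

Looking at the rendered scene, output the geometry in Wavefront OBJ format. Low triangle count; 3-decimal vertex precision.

v -0.754 2.655 3.345
v -0.068 2.874 2.71
v 0.214 2.205 4.235
v -0.127 3.285 2.982
v -0.353 3.528 3.352
v -0.688 3.537 3.719
v -1.039 3.31 3.987
v -1.315 2.907 4.082
v -1.44 2.437 3.98
v -1.381 2.026 3.708
v -1.154 1.783 3.338
v -0.82 1.774 2.971
v -0.468 2.001 2.703
v -0.193 2.404 2.608
v -0.926 3.628 1.645
v -0.142 2.49 2.669
v 0.318 4.65 1.829
v 1.102 3.511 2.852
v -0.282 3.049 0.508
v 0.502 1.91 1.531
v 0.962 4.07 0.691
v 1.746 2.932 1.715
v 2.218 3.477 4.572
v 2.935 3.765 5.013
v 2.127 4.515 4.041
v 2.844 4.804 4.481
v 3.116 2.976 3.439
v 3.833 3.265 3.879
v 3.025 4.015 2.907
v 3.742 4.303 3.348
f 2 1 4
f 2 4 3
f 4 1 5
f 4 5 3
f 5 1 6
f 5 6 3
f 6 1 7
f 6 7 3
f 7 1 8
f 7 8 3
f 8 1 9
f 8 9 3
f 9 1 10
f 9 10 3
f 10 1 11
f 10 11 3
f 11 1 12
f 11 12 3
f 12 1 13
f 12 13 3
f 13 1 14
f 13 14 3
f 14 1 2
f 14 2 3
f 16 18 15
f 19 16 15
f 15 18 17
f 17 19 15
f 16 22 18
f 20 16 19
f 20 22 16
f 18 22 17
f 21 19 17
f 17 22 21
f 21 20 19
f 22 20 21
f 24 26 23
f 27 24 23
f 23 26 25
f 25 27 23
f 24 30 26
f 28 24 27
f 28 30 24
f 26 30 25
f 29 27 25
f 25 30 29
f 29 28 27
f 30 28 29



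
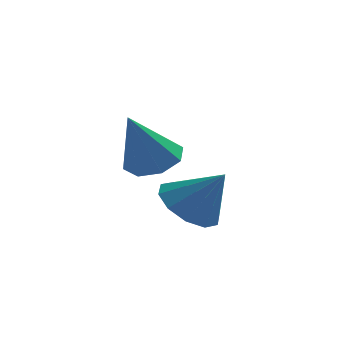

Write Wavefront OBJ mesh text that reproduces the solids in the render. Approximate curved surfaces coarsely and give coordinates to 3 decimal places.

v 1.344 2.41 -0.571
v 2.149 2.284 -1.235
v 2.356 2.21 0.691
v 2.1 2.916 -1.096
v 1.763 3.355 -0.757
v 1.266 3.432 -0.347
v 0.799 3.119 -0.023
v 0.54 2.535 0.092
v 0.589 1.903 -0.047
v 0.926 1.465 -0.386
v 1.423 1.387 -0.796
v 1.89 1.7 -1.12
v 0.593 1.156 1.549
v 1.388 0.811 1.617
v 0.087 0.324 3.251
v 1.347 1.413 1.899
v 0.863 1.864 1.976
v 0.221 1.9 1.803
v -0.203 1.501 1.481
v -0.162 0.899 1.2
v 0.322 0.447 1.123
v 0.964 0.411 1.296
f 2 1 4
f 2 4 3
f 4 1 5
f 4 5 3
f 5 1 6
f 5 6 3
f 6 1 7
f 6 7 3
f 7 1 8
f 7 8 3
f 8 1 9
f 8 9 3
f 9 1 10
f 9 10 3
f 10 1 11
f 10 11 3
f 11 1 12
f 11 12 3
f 12 1 2
f 12 2 3
f 14 13 16
f 14 16 15
f 16 13 17
f 16 17 15
f 17 13 18
f 17 18 15
f 18 13 19
f 18 19 15
f 19 13 20
f 19 20 15
f 20 13 21
f 20 21 15
f 21 13 22
f 21 22 15
f 22 13 14
f 22 14 15



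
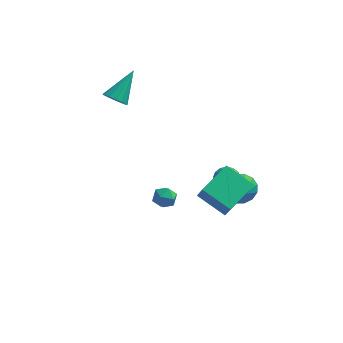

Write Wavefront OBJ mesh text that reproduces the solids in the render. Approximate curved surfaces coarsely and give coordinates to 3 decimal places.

v 3.186 1.001 -1.773
v 3.641 1.427 -1.589
v 3.774 -0.241 -0.347
v 3.392 1.505 -1.419
v 3.097 1.468 -1.329
v 2.821 1.323 -1.342
v 2.63 1.105 -1.452
v 2.565 0.863 -1.637
v 2.643 0.652 -1.852
v 2.845 0.521 -2.049
v 3.125 0.5 -2.183
v 3.419 0.594 -2.223
v 3.659 0.781 -2.16
v 3.791 1.018 -2.008
v 3.785 1.251 -1.802
v 2.304 -2.356 0.043
v 3.149 -0.88 0.495
v 3.609 -2.892 -0.645
v 4.454 -1.416 -0.193
v 2.586 -2.784 0.913
v 3.431 -1.308 1.365
v 3.891 -3.32 0.225
v 4.736 -1.844 0.677
v 3.679 1.94 -3.33
v 3.939 1.587 -4.058
v 4.001 0.94 -2.73
v 4.293 1.796 -3.9
v 4.482 2.043 -3.589
v 4.456 2.263 -3.209
v 4.222 2.396 -2.861
v 3.843 2.407 -2.639
v 3.419 2.293 -2.602
v 3.066 2.085 -2.76
v 2.876 1.838 -3.071
v 2.902 1.618 -3.451
v 3.136 1.485 -3.799
v 3.516 1.473 -4.021
v 0.449 0.597 -2.478
v 1.002 0.31 -2.579
v -0.042 -0.27 -2.701
v 0.511 -0.557 -2.802
v 0.347 -0.385 -2.218
v 0.651 0.151 -2.08
v 0.309 -0.111 -3.2
v 0.613 0.425 -3.062
v 0.915 -0.127 -3.026
v 0.939 -0.297 -2.419
v 0.021 0.337 -2.861
v 0.045 0.167 -2.254
v -2.206 2.503 1.917
v -1.802 2.07 2.16
v -1.554 3.757 3.063
v -1.636 2.212 1.911
v -1.624 2.432 1.663
v -1.767 2.67 1.483
v -2.028 2.864 1.42
v -2.337 2.961 1.49
v -2.611 2.935 1.675
v -2.777 2.793 1.924
v -2.789 2.573 2.172
v -2.646 2.335 2.352
v -2.384 2.141 2.415
v -2.075 2.044 2.345
f 2 1 4
f 2 4 3
f 4 1 5
f 4 5 3
f 5 1 6
f 5 6 3
f 6 1 7
f 6 7 3
f 7 1 8
f 7 8 3
f 8 1 9
f 8 9 3
f 9 1 10
f 9 10 3
f 10 1 11
f 10 11 3
f 11 1 12
f 11 12 3
f 12 1 13
f 12 13 3
f 13 1 14
f 13 14 3
f 14 1 15
f 14 15 3
f 15 1 2
f 15 2 3
f 17 19 16
f 20 17 16
f 16 19 18
f 18 20 16
f 17 23 19
f 21 17 20
f 21 23 17
f 19 23 18
f 22 20 18
f 18 23 22
f 22 21 20
f 23 21 22
f 25 24 27
f 25 27 26
f 27 24 28
f 27 28 26
f 28 24 29
f 28 29 26
f 29 24 30
f 29 30 26
f 30 24 31
f 30 31 26
f 31 24 32
f 31 32 26
f 32 24 33
f 32 33 26
f 33 24 34
f 33 34 26
f 34 24 35
f 34 35 26
f 35 24 36
f 35 36 26
f 36 24 37
f 36 37 26
f 37 24 25
f 37 25 26
f 38 49 43
f 38 43 39
f 38 39 45
f 38 45 48
f 38 48 49
f 39 43 47
f 43 49 42
f 49 48 40
f 48 45 44
f 45 39 46
f 41 47 42
f 41 42 40
f 41 40 44
f 41 44 46
f 41 46 47
f 42 47 43
f 40 42 49
f 44 40 48
f 46 44 45
f 47 46 39
f 51 50 53
f 51 53 52
f 53 50 54
f 53 54 52
f 54 50 55
f 54 55 52
f 55 50 56
f 55 56 52
f 56 50 57
f 56 57 52
f 57 50 58
f 57 58 52
f 58 50 59
f 58 59 52
f 59 50 60
f 59 60 52
f 60 50 61
f 60 61 52
f 61 50 62
f 61 62 52
f 62 50 63
f 62 63 52
f 63 50 51
f 63 51 52



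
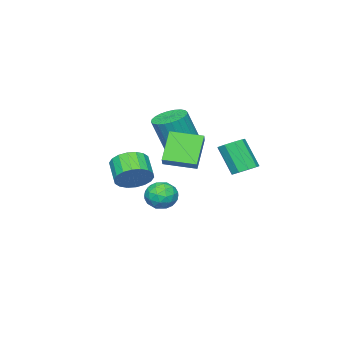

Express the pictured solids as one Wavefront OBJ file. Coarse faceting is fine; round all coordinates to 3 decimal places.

v -1.411 -1.924 -0.725
v -1.071 -1.354 -0.006
v -0.149 -2.866 -0.574
v 0.191 -2.296 0.145
v -0.61 -2.838 0.288
v -1.39 -2.256 0.195
v 0.17 -1.964 -0.775
v -0.61 -1.382 -0.868
v -0.094 -1.379 -0.037
v -0.576 -1.919 0.62
v -0.644 -2.301 -1.2
v -1.126 -2.841 -0.543
v -1.352 -1.556 -0.379
v 0.132 -2.664 -0.201
v -0.339 -2.983 -0.117
v -0.139 -2.648 0.305
v -1.539 -2.086 -0.26
v -1.339 -1.751 0.162
v -1.069 -2.624 0.335
v 0.119 -2.469 -0.742
v 0.319 -2.134 -0.32
v -1.081 -1.572 -0.885
v -0.881 -1.237 -0.463
v -0.151 -1.596 -0.915
v -0.578 -1.236 0.025
v 0.164 -1.79 0.114
v 0.152 -1.594 -0.427
v -0.306 -1.252 -0.481
v -0.861 -1.553 0.411
v -0.119 -2.107 0.5
v -0.59 -2.426 0.584
v -1.049 -2.084 0.53
v -0.287 -1.568 0.393
v -1.101 -2.113 -1.08
v -0.359 -2.667 -0.991
v -0.171 -2.136 -1.11
v -0.63 -1.794 -1.164
v -1.384 -2.43 -0.694
v -0.642 -2.984 -0.605
v -0.914 -2.968 -0.099
v -1.372 -2.626 -0.153
v -0.933 -2.652 -0.973
v 1.305 -0.503 2.953
v 0.142 -0.93 4.523
v 0.417 1.045 2.716
v -0.746 0.618 4.286
v 1.926 -0.058 3.534
v 0.763 -0.485 5.104
v 1.038 1.49 3.297
v -0.125 1.063 4.867
v -2.788 1.739 1.793
v -2.329 2.277 2.144
v -2.432 1.259 3.839
v -2.892 0.721 3.487
v -2.849 2.416 2.196
v -2.952 1.397 3.89
v -3.34 2.238 2.059
v -3.443 1.219 3.754
v -3.574 1.827 1.797
v -3.677 0.808 3.492
v -3.44 1.375 1.534
v -3.543 0.356 3.228
v -3.001 1.093 1.391
v -3.104 0.074 3.086
v -2.463 1.114 1.436
v -2.566 0.095 3.131
v -2.077 1.428 1.648
v -2.18 0.409 3.343
v -2.024 1.887 1.928
v -2.127 0.868 3.623
v -4.129 -3.441 2.17
v -3.233 -3.842 1.825
v -2.636 -4.28 3.886
v -3.531 -3.879 4.23
v -3.131 -3.453 1.878
v -2.533 -3.891 3.938
v -3.18 -3.062 1.975
v -2.582 -3.5 4.036
v -3.374 -2.729 2.102
v -2.776 -3.167 4.163
v -3.683 -2.504 2.239
v -3.085 -2.942 4.3
v -4.059 -2.422 2.366
v -3.462 -2.86 4.427
v -4.446 -2.495 2.463
v -3.849 -2.933 4.524
v -4.785 -2.712 2.515
v -4.188 -3.15 4.576
v -5.024 -3.04 2.514
v -4.427 -3.478 4.575
v -5.127 -3.429 2.462
v -4.529 -3.867 4.522
v -5.078 -3.82 2.364
v -4.48 -4.258 4.425
v -4.884 -4.153 2.237
v -4.286 -4.591 4.298
v -4.575 -4.378 2.1
v -3.977 -4.816 4.161
v -4.198 -4.46 1.973
v -3.601 -4.898 4.034
v -3.811 -4.387 1.876
v -3.214 -4.825 3.937
v -3.472 -4.17 1.824
v -2.875 -4.608 3.885
v 2.72 -1.216 2.196
v 3.247 -0.919 3.042
v 2.527 -1.827 3.81
v 2 -2.124 2.964
v 2.884 -0.632 3.041
v 2.164 -1.541 3.809
v 2.488 -0.461 2.873
v 1.768 -1.369 3.64
v 2.138 -0.439 2.571
v 1.419 -1.348 3.338
v 1.904 -0.571 2.194
v 1.184 -1.48 2.961
v 1.831 -0.831 1.818
v 1.111 -1.74 2.585
v 1.934 -1.167 1.517
v 1.214 -2.076 2.284
v 2.193 -1.513 1.35
v 1.473 -2.421 2.118
v 2.556 -1.799 1.351
v 1.836 -2.708 2.119
v 2.952 -1.971 1.52
v 2.232 -2.879 2.287
v 3.301 -1.992 1.822
v 2.582 -2.901 2.589
v 3.536 -1.86 2.199
v 2.816 -2.769 2.966
v 3.609 -1.6 2.575
v 2.889 -2.509 3.342
v 3.506 -1.264 2.876
v 2.786 -2.173 3.643
f 1 38 17
f 38 12 41
f 17 41 6
f 38 41 17
f 1 17 13
f 17 6 18
f 13 18 2
f 17 18 13
f 1 13 22
f 13 2 23
f 22 23 8
f 13 23 22
f 1 22 34
f 22 8 37
f 34 37 11
f 22 37 34
f 1 34 38
f 34 11 42
f 38 42 12
f 34 42 38
f 2 18 29
f 18 6 32
f 29 32 10
f 18 32 29
f 6 41 19
f 41 12 40
f 19 40 5
f 41 40 19
f 12 42 39
f 42 11 35
f 39 35 3
f 42 35 39
f 11 37 36
f 37 8 24
f 36 24 7
f 37 24 36
f 8 23 28
f 23 2 25
f 28 25 9
f 23 25 28
f 4 30 16
f 30 10 31
f 16 31 5
f 30 31 16
f 4 16 14
f 16 5 15
f 14 15 3
f 16 15 14
f 4 14 21
f 14 3 20
f 21 20 7
f 14 20 21
f 4 21 26
f 21 7 27
f 26 27 9
f 21 27 26
f 4 26 30
f 26 9 33
f 30 33 10
f 26 33 30
f 5 31 19
f 31 10 32
f 19 32 6
f 31 32 19
f 3 15 39
f 15 5 40
f 39 40 12
f 15 40 39
f 7 20 36
f 20 3 35
f 36 35 11
f 20 35 36
f 9 27 28
f 27 7 24
f 28 24 8
f 27 24 28
f 10 33 29
f 33 9 25
f 29 25 2
f 33 25 29
f 44 46 43
f 47 44 43
f 43 46 45
f 45 47 43
f 44 50 46
f 48 44 47
f 48 50 44
f 46 50 45
f 49 47 45
f 45 50 49
f 49 48 47
f 50 48 49
f 52 51 55
f 52 55 53
f 53 55 56
f 53 56 54
f 55 51 57
f 55 57 56
f 56 57 58
f 56 58 54
f 57 51 59
f 57 59 58
f 58 59 60
f 58 60 54
f 59 51 61
f 59 61 60
f 60 61 62
f 60 62 54
f 61 51 63
f 61 63 62
f 62 63 64
f 62 64 54
f 63 51 65
f 63 65 64
f 64 65 66
f 64 66 54
f 65 51 67
f 65 67 66
f 66 67 68
f 66 68 54
f 67 51 69
f 67 69 68
f 68 69 70
f 68 70 54
f 69 51 52
f 69 52 70
f 70 52 53
f 70 53 54
f 72 71 75
f 72 75 73
f 73 75 76
f 73 76 74
f 75 71 77
f 75 77 76
f 76 77 78
f 76 78 74
f 77 71 79
f 77 79 78
f 78 79 80
f 78 80 74
f 79 71 81
f 79 81 80
f 80 81 82
f 80 82 74
f 81 71 83
f 81 83 82
f 82 83 84
f 82 84 74
f 83 71 85
f 83 85 84
f 84 85 86
f 84 86 74
f 85 71 87
f 85 87 86
f 86 87 88
f 86 88 74
f 87 71 89
f 87 89 88
f 88 89 90
f 88 90 74
f 89 71 91
f 89 91 90
f 90 91 92
f 90 92 74
f 91 71 93
f 91 93 92
f 92 93 94
f 92 94 74
f 93 71 95
f 93 95 94
f 94 95 96
f 94 96 74
f 95 71 97
f 95 97 96
f 96 97 98
f 96 98 74
f 97 71 99
f 97 99 98
f 98 99 100
f 98 100 74
f 99 71 101
f 99 101 100
f 100 101 102
f 100 102 74
f 101 71 103
f 101 103 102
f 102 103 104
f 102 104 74
f 103 71 72
f 103 72 104
f 104 72 73
f 104 73 74
f 106 105 109
f 106 109 107
f 107 109 110
f 107 110 108
f 109 105 111
f 109 111 110
f 110 111 112
f 110 112 108
f 111 105 113
f 111 113 112
f 112 113 114
f 112 114 108
f 113 105 115
f 113 115 114
f 114 115 116
f 114 116 108
f 115 105 117
f 115 117 116
f 116 117 118
f 116 118 108
f 117 105 119
f 117 119 118
f 118 119 120
f 118 120 108
f 119 105 121
f 119 121 120
f 120 121 122
f 120 122 108
f 121 105 123
f 121 123 122
f 122 123 124
f 122 124 108
f 123 105 125
f 123 125 124
f 124 125 126
f 124 126 108
f 125 105 127
f 125 127 126
f 126 127 128
f 126 128 108
f 127 105 129
f 127 129 128
f 128 129 130
f 128 130 108
f 129 105 131
f 129 131 130
f 130 131 132
f 130 132 108
f 131 105 133
f 131 133 132
f 132 133 134
f 132 134 108
f 133 105 106
f 133 106 134
f 134 106 107
f 134 107 108



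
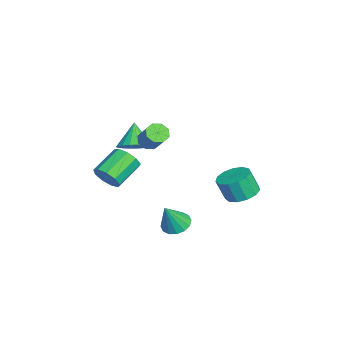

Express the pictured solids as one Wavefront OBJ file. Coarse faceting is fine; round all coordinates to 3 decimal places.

v 0.087 -1.88 3.141
v 0.427 -2.418 3.076
v 1.354 -1.958 4.135
v 1.013 -1.42 4.199
v 0.585 -2.06 2.782
v 1.512 -1.599 3.84
v 0.451 -1.596 2.698
v 1.378 -1.136 3.756
v 0.103 -1.299 2.873
v 1.03 -0.839 3.932
v -0.254 -1.342 3.205
v 0.673 -0.882 4.264
v -0.412 -1.701 3.5
v 0.515 -1.24 4.558
v -0.278 -2.164 3.584
v 0.649 -1.704 4.642
v 0.07 -2.461 3.408
v 0.997 -2.001 4.467
v 1.458 -0.511 -2.166
v 1.873 0.19 -2.075
v 2.062 -1.069 -0.634
v 1.494 0.263 -1.899
v 1.105 0.129 -1.794
v 0.811 -0.177 -1.789
v 0.69 -0.572 -1.886
v 0.774 -0.951 -2.057
v 1.042 -1.212 -2.258
v 1.421 -1.285 -2.434
v 1.81 -1.15 -2.539
v 2.105 -0.845 -2.543
v 2.226 -0.449 -2.447
v 2.141 -0.071 -2.276
v 0.482 2.84 -0.517
v 1.39 2.571 -0.592
v 1.346 2.071 0.661
v 0.438 2.34 0.737
v 1.396 3.068 -0.394
v 1.352 2.568 0.859
v 1.112 3.493 -0.234
v 1.068 2.993 1.019
v 0.627 3.71 -0.164
v 0.584 3.21 1.089
v 0.097 3.651 -0.206
v 0.054 3.151 1.047
v -0.311 3.335 -0.347
v -0.355 2.835 0.907
v -0.468 2.861 -0.541
v -0.511 2.361 0.712
v -0.323 2.381 -0.728
v -0.366 1.881 0.525
v 0.078 2.047 -0.847
v 0.034 1.546 0.406
v 0.606 1.964 -0.862
v 0.563 1.464 0.391
v 1.095 2.159 -0.767
v 1.052 1.659 0.486
v -0.542 -2.634 2.251
v 0.184 -2.429 2.828
v -1.498 -2.686 3.469
v 0.033 -2.047 2.727
v -0.231 -1.781 2.532
v -0.557 -1.684 2.28
v -0.88 -1.775 2.023
v -1.136 -2.036 1.811
v -1.274 -2.416 1.686
v -1.268 -2.838 1.673
v -1.117 -3.22 1.774
v -0.853 -3.486 1.97
v -0.527 -3.583 2.221
v -0.204 -3.492 2.478
v 0.052 -3.231 2.69
v 0.19 -2.851 2.815
v -0.591 -4.089 -0.147
v -0.092 -4.061 0.553
v -1.289 -3.042 1.366
v -1.789 -3.071 0.667
v 0.042 -3.616 0.192
v -1.156 -2.597 1.005
v -0.121 -3.392 -0.327
v -1.318 -2.374 0.486
v -0.504 -3.495 -0.762
v -1.701 -2.476 0.051
v -0.927 -3.876 -0.909
v -2.125 -2.857 -0.096
v -1.194 -4.356 -0.699
v -2.391 -3.338 0.114
v -1.178 -4.712 -0.231
v -2.376 -3.693 0.583
v -0.888 -4.776 0.277
v -2.086 -3.758 1.09
v -0.459 -4.519 0.586
v -1.656 -3.501 1.4
f 2 1 5
f 2 5 3
f 3 5 6
f 3 6 4
f 5 1 7
f 5 7 6
f 6 7 8
f 6 8 4
f 7 1 9
f 7 9 8
f 8 9 10
f 8 10 4
f 9 1 11
f 9 11 10
f 10 11 12
f 10 12 4
f 11 1 13
f 11 13 12
f 12 13 14
f 12 14 4
f 13 1 15
f 13 15 14
f 14 15 16
f 14 16 4
f 15 1 17
f 15 17 16
f 16 17 18
f 16 18 4
f 17 1 2
f 17 2 18
f 18 2 3
f 18 3 4
f 20 19 22
f 20 22 21
f 22 19 23
f 22 23 21
f 23 19 24
f 23 24 21
f 24 19 25
f 24 25 21
f 25 19 26
f 25 26 21
f 26 19 27
f 26 27 21
f 27 19 28
f 27 28 21
f 28 19 29
f 28 29 21
f 29 19 30
f 29 30 21
f 30 19 31
f 30 31 21
f 31 19 32
f 31 32 21
f 32 19 20
f 32 20 21
f 34 33 37
f 34 37 35
f 35 37 38
f 35 38 36
f 37 33 39
f 37 39 38
f 38 39 40
f 38 40 36
f 39 33 41
f 39 41 40
f 40 41 42
f 40 42 36
f 41 33 43
f 41 43 42
f 42 43 44
f 42 44 36
f 43 33 45
f 43 45 44
f 44 45 46
f 44 46 36
f 45 33 47
f 45 47 46
f 46 47 48
f 46 48 36
f 47 33 49
f 47 49 48
f 48 49 50
f 48 50 36
f 49 33 51
f 49 51 50
f 50 51 52
f 50 52 36
f 51 33 53
f 51 53 52
f 52 53 54
f 52 54 36
f 53 33 55
f 53 55 54
f 54 55 56
f 54 56 36
f 55 33 34
f 55 34 56
f 56 34 35
f 56 35 36
f 58 57 60
f 58 60 59
f 60 57 61
f 60 61 59
f 61 57 62
f 61 62 59
f 62 57 63
f 62 63 59
f 63 57 64
f 63 64 59
f 64 57 65
f 64 65 59
f 65 57 66
f 65 66 59
f 66 57 67
f 66 67 59
f 67 57 68
f 67 68 59
f 68 57 69
f 68 69 59
f 69 57 70
f 69 70 59
f 70 57 71
f 70 71 59
f 71 57 72
f 71 72 59
f 72 57 58
f 72 58 59
f 74 73 77
f 74 77 75
f 75 77 78
f 75 78 76
f 77 73 79
f 77 79 78
f 78 79 80
f 78 80 76
f 79 73 81
f 79 81 80
f 80 81 82
f 80 82 76
f 81 73 83
f 81 83 82
f 82 83 84
f 82 84 76
f 83 73 85
f 83 85 84
f 84 85 86
f 84 86 76
f 85 73 87
f 85 87 86
f 86 87 88
f 86 88 76
f 87 73 89
f 87 89 88
f 88 89 90
f 88 90 76
f 89 73 91
f 89 91 90
f 90 91 92
f 90 92 76
f 91 73 74
f 91 74 92
f 92 74 75
f 92 75 76



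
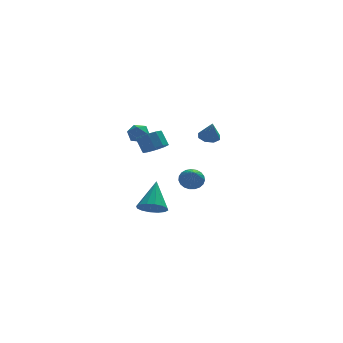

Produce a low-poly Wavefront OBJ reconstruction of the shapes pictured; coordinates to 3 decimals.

v 3.7 1.913 1.014
v 4.121 2.458 1.141
v 3.8 1.547 2.246
v 3.604 2.576 1.218
v 3.143 2.306 1.176
v 3.008 1.806 1.038
v 3.278 1.369 0.886
v 3.795 1.251 0.809
v 4.256 1.521 0.851
v 4.391 2.02 0.989
v -0.799 3.164 1.247
v -0.074 3.212 1.42
v -0.786 1.988 1.52
v -0.061 2.036 1.693
v -0.571 2.368 2.126
v -0.579 3.095 1.957
v -0.281 2.105 0.983
v -0.289 2.832 0.814
v 0.246 2.558 1.257
v 0.067 2.72 1.963
v -0.927 2.48 0.977
v -1.106 2.642 1.683
v -0.944 -3.507 3.186
v -0.165 -3.386 3.318
v -0.396 -2.772 4.125
v -1.176 -2.893 3.994
v -0.323 -3.036 3.006
v -0.554 -2.422 3.814
v -0.719 -2.866 2.764
v -0.95 -2.252 3.571
v -1.201 -2.941 2.683
v -1.432 -2.327 3.49
v -1.585 -3.232 2.794
v -1.816 -2.618 3.601
v -1.724 -3.628 3.055
v -1.955 -3.014 3.862
v -1.566 -3.978 3.366
v -1.797 -3.364 4.174
v -1.17 -4.148 3.609
v -1.401 -3.534 4.416
v -0.688 -4.073 3.69
v -0.919 -3.459 4.497
v -0.304 -3.782 3.579
v -0.535 -3.168 4.386
v 3.218 3.994 -3.589
v 4.012 4.022 -3.433
v 3.022 2.726 -2.371
v 3.89 4.249 -3.216
v 3.652 4.432 -3.064
v 3.338 4.539 -3.003
v 3.004 4.552 -3.043
v 2.707 4.469 -3.177
v 2.498 4.303 -3.383
v 2.413 4.084 -3.624
v 2.468 3.85 -3.86
v 2.652 3.64 -4.049
v 2.934 3.492 -4.158
v 3.265 3.43 -4.169
v 3.588 3.466 -4.08
v 3.846 3.594 -3.906
v 3.997 3.79 -3.677
v 0.188 1.834 -4.569
v 1.114 1.622 -4.764
v 0.832 3.306 -3.111
v 0.994 1.99 -5.084
v 0.659 2.317 -5.265
v 0.197 2.514 -5.26
v -0.267 2.529 -5.07
v -0.61 2.358 -4.745
v -0.739 2.046 -4.373
v -0.619 1.677 -4.054
v -0.284 1.351 -3.872
v 0.178 1.154 -3.877
v 0.642 1.139 -4.068
v 0.985 1.31 -4.393
f 2 1 4
f 2 4 3
f 4 1 5
f 4 5 3
f 5 1 6
f 5 6 3
f 6 1 7
f 6 7 3
f 7 1 8
f 7 8 3
f 8 1 9
f 8 9 3
f 9 1 10
f 9 10 3
f 10 1 2
f 10 2 3
f 11 22 16
f 11 16 12
f 11 12 18
f 11 18 21
f 11 21 22
f 12 16 20
f 16 22 15
f 22 21 13
f 21 18 17
f 18 12 19
f 14 20 15
f 14 15 13
f 14 13 17
f 14 17 19
f 14 19 20
f 15 20 16
f 13 15 22
f 17 13 21
f 19 17 18
f 20 19 12
f 24 23 27
f 24 27 25
f 25 27 28
f 25 28 26
f 27 23 29
f 27 29 28
f 28 29 30
f 28 30 26
f 29 23 31
f 29 31 30
f 30 31 32
f 30 32 26
f 31 23 33
f 31 33 32
f 32 33 34
f 32 34 26
f 33 23 35
f 33 35 34
f 34 35 36
f 34 36 26
f 35 23 37
f 35 37 36
f 36 37 38
f 36 38 26
f 37 23 39
f 37 39 38
f 38 39 40
f 38 40 26
f 39 23 41
f 39 41 40
f 40 41 42
f 40 42 26
f 41 23 43
f 41 43 42
f 42 43 44
f 42 44 26
f 43 23 24
f 43 24 44
f 44 24 25
f 44 25 26
f 46 45 48
f 46 48 47
f 48 45 49
f 48 49 47
f 49 45 50
f 49 50 47
f 50 45 51
f 50 51 47
f 51 45 52
f 51 52 47
f 52 45 53
f 52 53 47
f 53 45 54
f 53 54 47
f 54 45 55
f 54 55 47
f 55 45 56
f 55 56 47
f 56 45 57
f 56 57 47
f 57 45 58
f 57 58 47
f 58 45 59
f 58 59 47
f 59 45 60
f 59 60 47
f 60 45 61
f 60 61 47
f 61 45 46
f 61 46 47
f 63 62 65
f 63 65 64
f 65 62 66
f 65 66 64
f 66 62 67
f 66 67 64
f 67 62 68
f 67 68 64
f 68 62 69
f 68 69 64
f 69 62 70
f 69 70 64
f 70 62 71
f 70 71 64
f 71 62 72
f 71 72 64
f 72 62 73
f 72 73 64
f 73 62 74
f 73 74 64
f 74 62 75
f 74 75 64
f 75 62 63
f 75 63 64



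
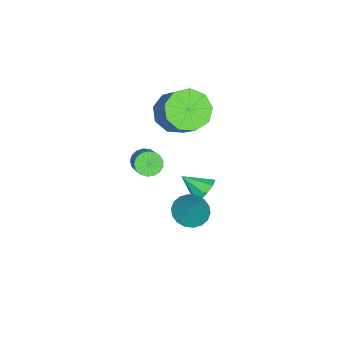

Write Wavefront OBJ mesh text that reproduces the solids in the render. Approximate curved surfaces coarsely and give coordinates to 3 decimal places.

v -2.706 -0.773 2.089
v -1.945 -1.543 1.957
v -0.894 -0.736 3.319
v -1.654 0.033 3.451
v -1.804 -0.965 1.507
v -0.753 -0.159 2.869
v -2.085 -0.298 1.329
v -1.034 0.508 2.691
v -2.657 0.147 1.507
v -1.606 0.953 2.868
v -3.251 0.161 1.957
v -2.2 0.968 3.319
v -3.59 -0.262 2.469
v -2.539 0.545 3.831
v -3.515 -0.924 2.803
v -2.464 -0.117 4.165
v -3.062 -1.516 2.803
v -2.01 -0.709 4.165
v -2.441 -1.76 2.469
v -1.39 -0.953 3.831
v -1.784 0.779 -2.416
v -1.187 0.964 -2.019
v -1.896 -0.339 -1.724
v -1.667 1.155 -1.789
v -2.216 1.126 -1.925
v -2.512 0.894 -2.349
v -2.381 0.595 -2.812
v -1.9 0.404 -3.043
v -1.351 0.433 -2.906
v -1.056 0.665 -2.482
v 1.593 -1.004 2.733
v 1.989 -0.981 2.27
v 2.823 -0.553 3.003
v 2.427 -0.576 3.467
v 1.86 -0.72 2.264
v 2.694 -0.292 2.997
v 1.669 -0.523 2.366
v 2.503 -0.095 3.099
v 1.461 -0.437 2.552
v 2.295 -0.009 3.285
v 1.284 -0.48 2.779
v 2.118 -0.052 3.513
v 1.177 -0.644 2.996
v 2.011 -0.216 3.73
v 1.165 -0.89 3.153
v 1.999 -0.462 3.886
v 1.252 -1.162 3.214
v 2.086 -0.734 3.947
v 1.417 -1.398 3.164
v 2.25 -0.97 3.897
v 1.622 -1.544 3.016
v 2.455 -1.116 3.749
v 1.82 -1.566 2.803
v 2.654 -1.138 3.536
v 1.967 -1.459 2.574
v 2.801 -1.031 3.308
v 2.028 -1.248 2.382
v 2.861 -0.82 3.115
v 0.021 0.593 -2.072
v 0.76 0.177 -2.267
v 0.719 1.107 -0.528
v 0.82 0.531 -2.412
v 0.721 0.897 -2.489
v 0.484 1.203 -2.484
v 0.156 1.388 -2.398
v -0.2 1.416 -2.246
v -0.511 1.28 -2.06
v -0.717 1.009 -1.877
v -0.777 0.655 -1.732
v -0.679 0.288 -1.654
v -0.441 -0.018 -1.659
v -0.113 -0.203 -1.746
v 0.243 -0.23 -1.897
v 0.554 -0.095 -2.083
f 2 1 5
f 2 5 3
f 3 5 6
f 3 6 4
f 5 1 7
f 5 7 6
f 6 7 8
f 6 8 4
f 7 1 9
f 7 9 8
f 8 9 10
f 8 10 4
f 9 1 11
f 9 11 10
f 10 11 12
f 10 12 4
f 11 1 13
f 11 13 12
f 12 13 14
f 12 14 4
f 13 1 15
f 13 15 14
f 14 15 16
f 14 16 4
f 15 1 17
f 15 17 16
f 16 17 18
f 16 18 4
f 17 1 19
f 17 19 18
f 18 19 20
f 18 20 4
f 19 1 2
f 19 2 20
f 20 2 3
f 20 3 4
f 22 21 24
f 22 24 23
f 24 21 25
f 24 25 23
f 25 21 26
f 25 26 23
f 26 21 27
f 26 27 23
f 27 21 28
f 27 28 23
f 28 21 29
f 28 29 23
f 29 21 30
f 29 30 23
f 30 21 22
f 30 22 23
f 32 31 35
f 32 35 33
f 33 35 36
f 33 36 34
f 35 31 37
f 35 37 36
f 36 37 38
f 36 38 34
f 37 31 39
f 37 39 38
f 38 39 40
f 38 40 34
f 39 31 41
f 39 41 40
f 40 41 42
f 40 42 34
f 41 31 43
f 41 43 42
f 42 43 44
f 42 44 34
f 43 31 45
f 43 45 44
f 44 45 46
f 44 46 34
f 45 31 47
f 45 47 46
f 46 47 48
f 46 48 34
f 47 31 49
f 47 49 48
f 48 49 50
f 48 50 34
f 49 31 51
f 49 51 50
f 50 51 52
f 50 52 34
f 51 31 53
f 51 53 52
f 52 53 54
f 52 54 34
f 53 31 55
f 53 55 54
f 54 55 56
f 54 56 34
f 55 31 57
f 55 57 56
f 56 57 58
f 56 58 34
f 57 31 32
f 57 32 58
f 58 32 33
f 58 33 34
f 60 59 62
f 60 62 61
f 62 59 63
f 62 63 61
f 63 59 64
f 63 64 61
f 64 59 65
f 64 65 61
f 65 59 66
f 65 66 61
f 66 59 67
f 66 67 61
f 67 59 68
f 67 68 61
f 68 59 69
f 68 69 61
f 69 59 70
f 69 70 61
f 70 59 71
f 70 71 61
f 71 59 72
f 71 72 61
f 72 59 73
f 72 73 61
f 73 59 74
f 73 74 61
f 74 59 60
f 74 60 61



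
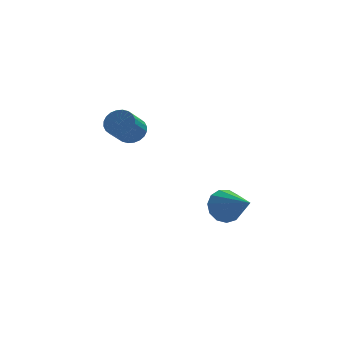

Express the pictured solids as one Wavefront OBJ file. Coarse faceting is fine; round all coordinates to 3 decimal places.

v -2.569 3.069 1.421
v -2.072 3.149 1.782
v -2.553 2.372 2.62
v -3.051 2.291 2.259
v -2.217 3.326 1.862
v -2.698 2.548 2.7
v -2.416 3.463 1.874
v -2.897 2.685 2.712
v -2.638 3.54 1.818
v -3.119 2.762 2.656
v -2.85 3.545 1.702
v -3.331 2.768 2.54
v -3.019 3.478 1.542
v -3.5 2.701 2.38
v -3.12 3.348 1.364
v -3.601 2.571 2.202
v -3.137 3.176 1.195
v -3.618 2.399 2.033
v -3.067 2.988 1.06
v -3.548 2.211 1.898
v -2.922 2.812 0.98
v -3.403 2.034 1.818
v -2.723 2.675 0.968
v -3.204 1.897 1.806
v -2.501 2.598 1.024
v -2.982 1.82 1.862
v -2.289 2.592 1.14
v -2.77 1.815 1.978
v -2.12 2.659 1.3
v -2.601 1.882 2.138
v -2.019 2.789 1.478
v -2.5 2.012 2.316
v -2.002 2.961 1.647
v -2.483 2.184 2.485
v 0.945 3.072 -2.838
v 1.593 3.142 -3.284
v 1.715 1.768 -1.922
v 1.648 3.417 -2.939
v 1.48 3.583 -2.561
v 1.142 3.586 -2.272
v 0.741 3.427 -2.162
v 0.405 3.154 -2.267
v 0.24 2.856 -2.553
v 0.299 2.626 -2.93
v 0.563 2.538 -3.277
v 0.948 2.619 -3.485
v 1.332 2.844 -3.488
f 2 1 5
f 2 5 3
f 3 5 6
f 3 6 4
f 5 1 7
f 5 7 6
f 6 7 8
f 6 8 4
f 7 1 9
f 7 9 8
f 8 9 10
f 8 10 4
f 9 1 11
f 9 11 10
f 10 11 12
f 10 12 4
f 11 1 13
f 11 13 12
f 12 13 14
f 12 14 4
f 13 1 15
f 13 15 14
f 14 15 16
f 14 16 4
f 15 1 17
f 15 17 16
f 16 17 18
f 16 18 4
f 17 1 19
f 17 19 18
f 18 19 20
f 18 20 4
f 19 1 21
f 19 21 20
f 20 21 22
f 20 22 4
f 21 1 23
f 21 23 22
f 22 23 24
f 22 24 4
f 23 1 25
f 23 25 24
f 24 25 26
f 24 26 4
f 25 1 27
f 25 27 26
f 26 27 28
f 26 28 4
f 27 1 29
f 27 29 28
f 28 29 30
f 28 30 4
f 29 1 31
f 29 31 30
f 30 31 32
f 30 32 4
f 31 1 33
f 31 33 32
f 32 33 34
f 32 34 4
f 33 1 2
f 33 2 34
f 34 2 3
f 34 3 4
f 36 35 38
f 36 38 37
f 38 35 39
f 38 39 37
f 39 35 40
f 39 40 37
f 40 35 41
f 40 41 37
f 41 35 42
f 41 42 37
f 42 35 43
f 42 43 37
f 43 35 44
f 43 44 37
f 44 35 45
f 44 45 37
f 45 35 46
f 45 46 37
f 46 35 47
f 46 47 37
f 47 35 36
f 47 36 37



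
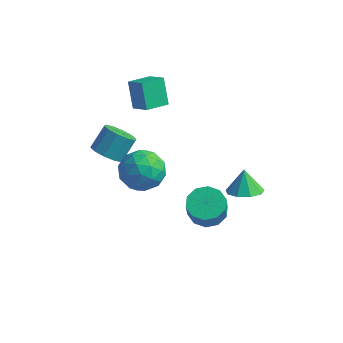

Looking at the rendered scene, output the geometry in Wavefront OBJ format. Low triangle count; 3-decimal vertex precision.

v -2.218 -0.046 1.427
v -1.526 0.226 1.015
v -1.29 1.118 2.001
v -1.982 0.846 2.413
v -1.935 0.514 0.853
v -1.699 1.405 1.839
v -2.452 0.587 0.911
v -2.216 1.479 1.896
v -2.88 0.419 1.165
v -2.644 1.311 2.151
v -3.055 0.073 1.52
v -2.818 0.965 2.506
v -2.91 -0.318 1.839
v -2.674 0.574 2.825
v -2.501 -0.605 2.001
v -2.265 0.286 2.987
v -1.984 -0.679 1.944
v -1.748 0.213 2.929
v -1.556 -0.511 1.689
v -1.32 0.381 2.675
v -1.382 -0.165 1.334
v -1.145 0.727 2.32
v 3.114 3.69 -2.227
v 4.007 3.642 -1.969
v 2.806 4.15 -1.073
v 3.885 4.21 -2.228
v 3.403 4.535 -2.486
v 2.786 4.465 -2.623
v 2.322 4.032 -2.575
v 2.229 3.439 -2.364
v 2.55 2.964 -2.088
v 3.135 2.828 -1.878
v 3.71 3.096 -1.831
v -2.577 3.023 2.13
v -3.166 3.606 3.417
v -2.046 4.156 1.86
v -2.635 4.739 3.146
v -1.645 2.721 2.694
v -2.234 3.304 3.98
v -1.114 3.854 2.423
v -1.703 4.437 3.71
v -0.995 -0.556 2.088
v -0.334 0.048 1.338
v 0.514 -1.568 2.602
v 1.175 -0.964 1.852
v 0.748 -0.443 2.806
v -0.185 0.183 2.488
v 0.365 -1.703 1.452
v -0.568 -1.077 1.134
v 0.506 -0.661 0.946
v 0.743 0.118 1.782
v -0.563 -1.638 2.158
v -0.326 -0.859 2.994
v -0.797 -0.165 1.668
v 0.977 -1.355 2.272
v 0.726 -1.049 2.833
v 1.114 -0.693 2.392
v -0.709 -0.086 2.344
v -0.321 0.269 1.903
v 0.315 -0.02 2.766
v 0.501 -1.789 2.037
v 0.889 -1.434 1.596
v -0.934 -0.827 1.548
v -0.546 -0.471 1.107
v -0.135 -1.5 1.174
v 0.085 -0.227 0.997
v 0.972 -0.821 1.299
v 0.496 -1.256 1.063
v -0.053 -0.888 0.877
v 0.224 0.231 1.488
v 1.111 -0.364 1.791
v 0.86 -0.058 2.351
v 0.312 0.31 2.164
v 0.718 -0.185 1.257
v -0.931 -1.156 2.149
v -0.044 -1.751 2.452
v -0.132 -1.83 1.776
v -0.68 -1.462 1.589
v -0.792 -0.699 2.641
v 0.095 -1.293 2.943
v 0.233 -0.632 3.063
v -0.316 -0.264 2.877
v -0.538 -1.335 2.683
v 3.523 -0.877 0.785
v 4.233 -0.308 0.919
v 4.387 -0.753 1.99
v 3.677 -1.323 1.855
v 3.761 -0.045 1.096
v 3.915 -0.49 2.167
v 3.198 -0.1 1.154
v 3.352 -0.546 2.225
v 2.759 -0.452 1.071
v 2.913 -0.897 2.142
v 2.612 -0.966 0.878
v 2.766 -1.412 1.949
v 2.813 -1.447 0.65
v 2.967 -1.892 1.721
v 3.285 -1.71 0.473
v 3.439 -2.155 1.544
v 3.848 -1.654 0.415
v 4.002 -2.1 1.486
v 4.287 -1.303 0.498
v 4.441 -1.748 1.569
v 4.434 -0.788 0.691
v 4.588 -1.234 1.762
f 2 1 5
f 2 5 3
f 3 5 6
f 3 6 4
f 5 1 7
f 5 7 6
f 6 7 8
f 6 8 4
f 7 1 9
f 7 9 8
f 8 9 10
f 8 10 4
f 9 1 11
f 9 11 10
f 10 11 12
f 10 12 4
f 11 1 13
f 11 13 12
f 12 13 14
f 12 14 4
f 13 1 15
f 13 15 14
f 14 15 16
f 14 16 4
f 15 1 17
f 15 17 16
f 16 17 18
f 16 18 4
f 17 1 19
f 17 19 18
f 18 19 20
f 18 20 4
f 19 1 21
f 19 21 20
f 20 21 22
f 20 22 4
f 21 1 2
f 21 2 22
f 22 2 3
f 22 3 4
f 24 23 26
f 24 26 25
f 26 23 27
f 26 27 25
f 27 23 28
f 27 28 25
f 28 23 29
f 28 29 25
f 29 23 30
f 29 30 25
f 30 23 31
f 30 31 25
f 31 23 32
f 31 32 25
f 32 23 33
f 32 33 25
f 33 23 24
f 33 24 25
f 35 37 34
f 38 35 34
f 34 37 36
f 36 38 34
f 35 41 37
f 39 35 38
f 39 41 35
f 37 41 36
f 40 38 36
f 36 41 40
f 40 39 38
f 41 39 40
f 42 79 58
f 79 53 82
f 58 82 47
f 79 82 58
f 42 58 54
f 58 47 59
f 54 59 43
f 58 59 54
f 42 54 63
f 54 43 64
f 63 64 49
f 54 64 63
f 42 63 75
f 63 49 78
f 75 78 52
f 63 78 75
f 42 75 79
f 75 52 83
f 79 83 53
f 75 83 79
f 43 59 70
f 59 47 73
f 70 73 51
f 59 73 70
f 47 82 60
f 82 53 81
f 60 81 46
f 82 81 60
f 53 83 80
f 83 52 76
f 80 76 44
f 83 76 80
f 52 78 77
f 78 49 65
f 77 65 48
f 78 65 77
f 49 64 69
f 64 43 66
f 69 66 50
f 64 66 69
f 45 71 57
f 71 51 72
f 57 72 46
f 71 72 57
f 45 57 55
f 57 46 56
f 55 56 44
f 57 56 55
f 45 55 62
f 55 44 61
f 62 61 48
f 55 61 62
f 45 62 67
f 62 48 68
f 67 68 50
f 62 68 67
f 45 67 71
f 67 50 74
f 71 74 51
f 67 74 71
f 46 72 60
f 72 51 73
f 60 73 47
f 72 73 60
f 44 56 80
f 56 46 81
f 80 81 53
f 56 81 80
f 48 61 77
f 61 44 76
f 77 76 52
f 61 76 77
f 50 68 69
f 68 48 65
f 69 65 49
f 68 65 69
f 51 74 70
f 74 50 66
f 70 66 43
f 74 66 70
f 85 84 88
f 85 88 86
f 86 88 89
f 86 89 87
f 88 84 90
f 88 90 89
f 89 90 91
f 89 91 87
f 90 84 92
f 90 92 91
f 91 92 93
f 91 93 87
f 92 84 94
f 92 94 93
f 93 94 95
f 93 95 87
f 94 84 96
f 94 96 95
f 95 96 97
f 95 97 87
f 96 84 98
f 96 98 97
f 97 98 99
f 97 99 87
f 98 84 100
f 98 100 99
f 99 100 101
f 99 101 87
f 100 84 102
f 100 102 101
f 101 102 103
f 101 103 87
f 102 84 104
f 102 104 103
f 103 104 105
f 103 105 87
f 104 84 85
f 104 85 105
f 105 85 86
f 105 86 87



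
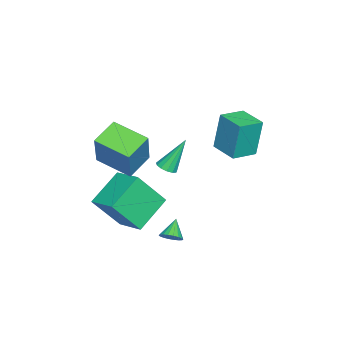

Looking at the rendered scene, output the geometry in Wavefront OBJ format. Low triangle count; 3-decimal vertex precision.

v 3.005 -1.359 -2.288
v 3.331 -1.151 -1.925
v 2.255 -1.361 -1.612
v 3.238 -0.96 -2.028
v 3.099 -0.848 -2.182
v 2.941 -0.837 -2.357
v 2.796 -0.929 -2.518
v 2.693 -1.107 -2.634
v 2.651 -1.334 -2.681
v 2.679 -1.566 -2.651
v 2.772 -1.757 -2.548
v 2.911 -1.869 -2.394
v 3.069 -1.88 -2.219
v 3.214 -1.788 -2.058
v 3.318 -1.61 -1.942
v 3.36 -1.383 -1.895
v 1.162 -4.407 2.037
v 2.083 -4.152 3.839
v 1.592 -2.751 1.582
v 2.514 -2.496 3.384
v 2.346 -4.864 1.496
v 3.268 -4.609 3.298
v 2.777 -3.208 1.041
v 3.698 -2.953 2.843
v -2.944 -3.404 -1.986
v -2.636 -3.762 -1.724
v -3.476 -2.656 -0.334
v -2.459 -3.52 -1.777
v -2.437 -3.241 -1.896
v -2.575 -3.014 -2.044
v -2.831 -2.911 -2.173
v -3.122 -2.964 -2.243
v -3.357 -3.158 -2.231
v -3.46 -3.429 -2.141
v -3.4 -3.693 -2.002
v -3.195 -3.865 -1.858
v -2.91 -3.891 -1.754
v -0.594 -3.658 -2.393
v 0.069 -4.73 -0.7
v 0.231 -2.438 -1.943
v 0.894 -3.509 -0.251
v 0.966 -4.331 -3.429
v 1.629 -5.402 -1.737
v 1.791 -3.11 -2.98
v 2.454 -4.182 -1.287
v -1.329 -0.746 0.888
v -1.504 -0.508 2.836
v -2.343 0.014 0.704
v -2.517 0.252 2.652
v -0.483 0.368 0.828
v -0.657 0.606 2.776
v -1.496 1.128 0.644
v -1.671 1.366 2.592
f 2 1 4
f 2 4 3
f 4 1 5
f 4 5 3
f 5 1 6
f 5 6 3
f 6 1 7
f 6 7 3
f 7 1 8
f 7 8 3
f 8 1 9
f 8 9 3
f 9 1 10
f 9 10 3
f 10 1 11
f 10 11 3
f 11 1 12
f 11 12 3
f 12 1 13
f 12 13 3
f 13 1 14
f 13 14 3
f 14 1 15
f 14 15 3
f 15 1 16
f 15 16 3
f 16 1 2
f 16 2 3
f 18 20 17
f 21 18 17
f 17 20 19
f 19 21 17
f 18 24 20
f 22 18 21
f 22 24 18
f 20 24 19
f 23 21 19
f 19 24 23
f 23 22 21
f 24 22 23
f 26 25 28
f 26 28 27
f 28 25 29
f 28 29 27
f 29 25 30
f 29 30 27
f 30 25 31
f 30 31 27
f 31 25 32
f 31 32 27
f 32 25 33
f 32 33 27
f 33 25 34
f 33 34 27
f 34 25 35
f 34 35 27
f 35 25 36
f 35 36 27
f 36 25 37
f 36 37 27
f 37 25 26
f 37 26 27
f 39 41 38
f 42 39 38
f 38 41 40
f 40 42 38
f 39 45 41
f 43 39 42
f 43 45 39
f 41 45 40
f 44 42 40
f 40 45 44
f 44 43 42
f 45 43 44
f 47 49 46
f 50 47 46
f 46 49 48
f 48 50 46
f 47 53 49
f 51 47 50
f 51 53 47
f 49 53 48
f 52 50 48
f 48 53 52
f 52 51 50
f 53 51 52

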